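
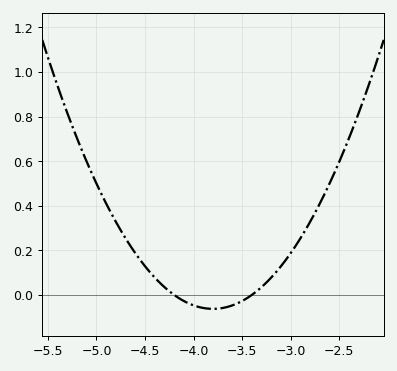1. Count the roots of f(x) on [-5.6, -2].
2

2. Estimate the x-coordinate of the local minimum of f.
-3.8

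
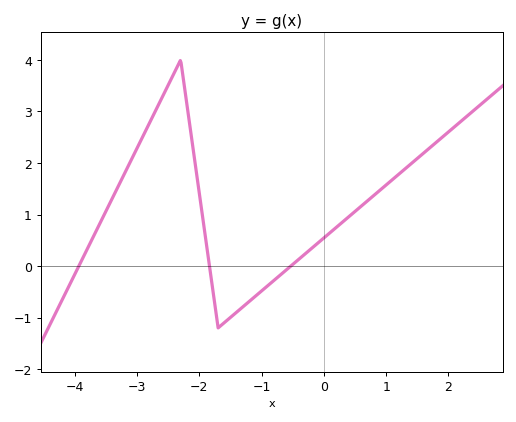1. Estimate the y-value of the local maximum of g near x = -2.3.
4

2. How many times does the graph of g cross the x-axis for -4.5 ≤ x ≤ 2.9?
3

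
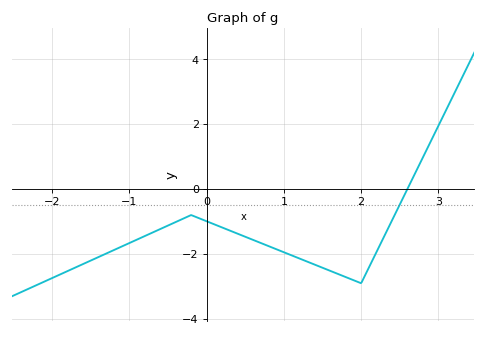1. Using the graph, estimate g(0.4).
-1.4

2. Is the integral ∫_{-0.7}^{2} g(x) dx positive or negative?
negative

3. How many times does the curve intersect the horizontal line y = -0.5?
1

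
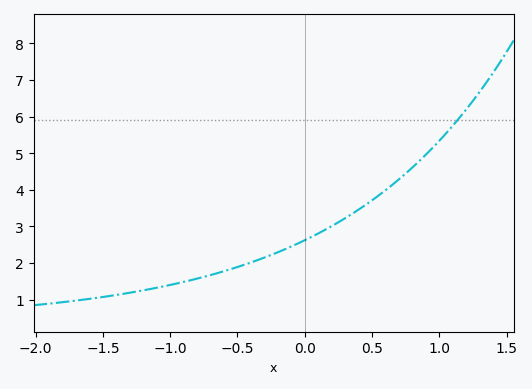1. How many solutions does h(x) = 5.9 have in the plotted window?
1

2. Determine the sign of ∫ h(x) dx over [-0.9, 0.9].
positive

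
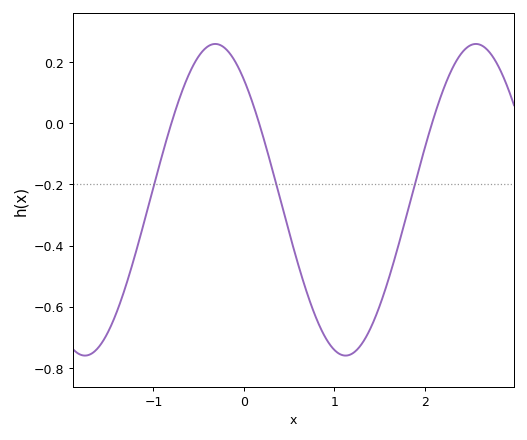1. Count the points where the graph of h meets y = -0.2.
3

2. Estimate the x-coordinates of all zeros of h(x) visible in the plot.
-0.802, 0.169, 2.08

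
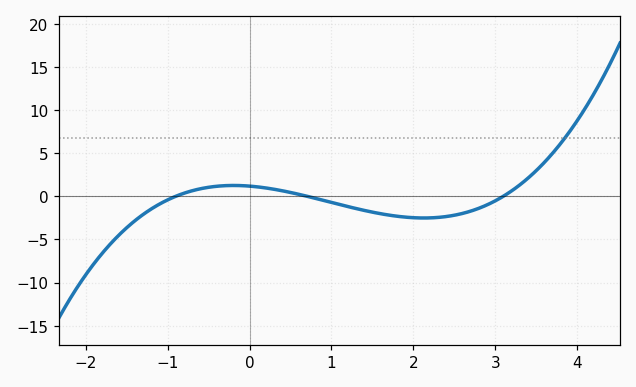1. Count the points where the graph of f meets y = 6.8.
1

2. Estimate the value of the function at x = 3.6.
3.92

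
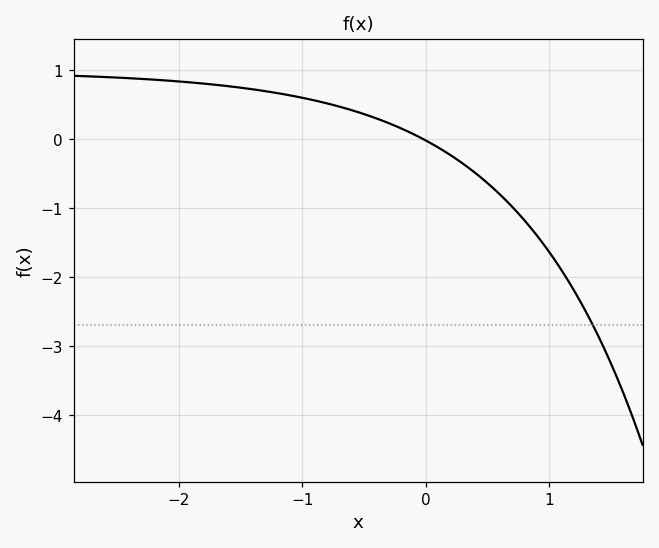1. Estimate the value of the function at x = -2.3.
0.9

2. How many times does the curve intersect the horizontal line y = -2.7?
1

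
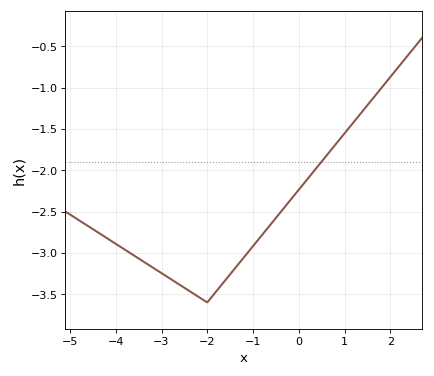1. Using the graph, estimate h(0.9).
-1.6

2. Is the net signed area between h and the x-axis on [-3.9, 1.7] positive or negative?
negative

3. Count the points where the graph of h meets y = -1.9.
1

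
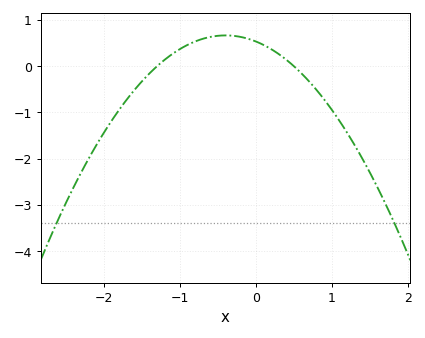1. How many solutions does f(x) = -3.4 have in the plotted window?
2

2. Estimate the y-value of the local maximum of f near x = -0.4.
0.664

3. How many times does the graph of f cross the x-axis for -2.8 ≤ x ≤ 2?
2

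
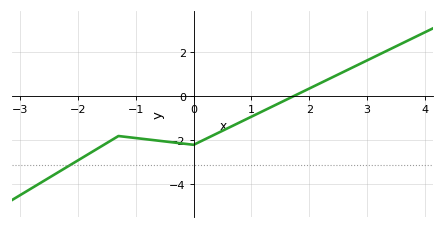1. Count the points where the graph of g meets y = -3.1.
1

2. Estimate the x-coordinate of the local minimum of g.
0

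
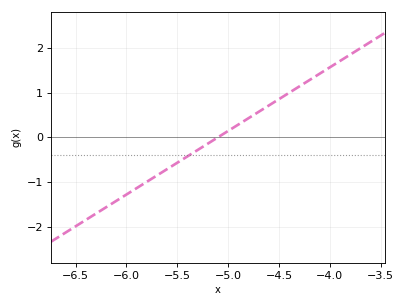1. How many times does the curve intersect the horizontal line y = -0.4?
1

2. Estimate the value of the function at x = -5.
0.1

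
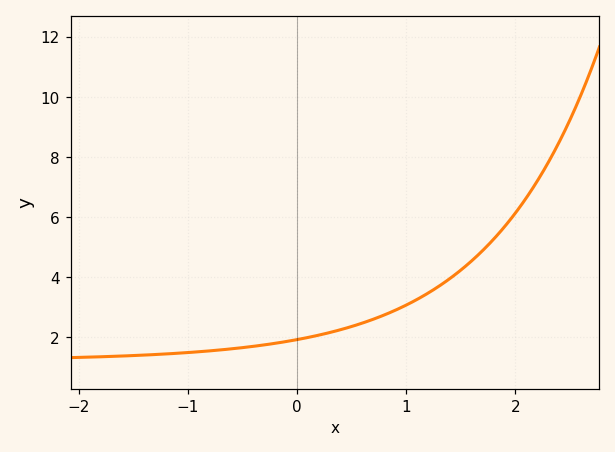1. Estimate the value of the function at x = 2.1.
6.6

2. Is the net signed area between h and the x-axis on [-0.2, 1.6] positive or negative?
positive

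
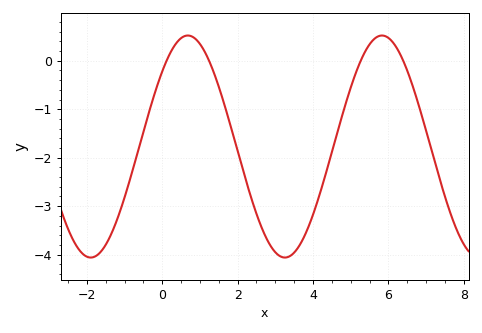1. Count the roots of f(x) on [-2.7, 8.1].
4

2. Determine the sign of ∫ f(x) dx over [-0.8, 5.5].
negative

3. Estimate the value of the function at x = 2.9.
-3.8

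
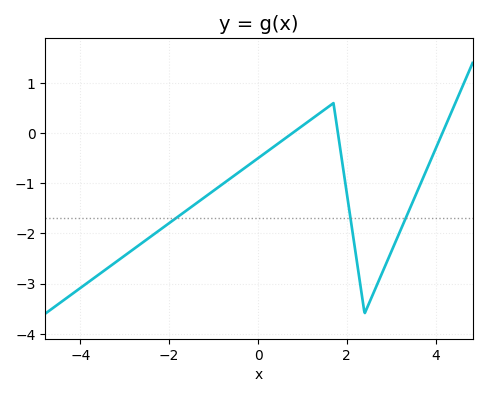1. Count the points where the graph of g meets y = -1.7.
3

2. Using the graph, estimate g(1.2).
0.3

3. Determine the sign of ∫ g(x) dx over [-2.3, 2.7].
negative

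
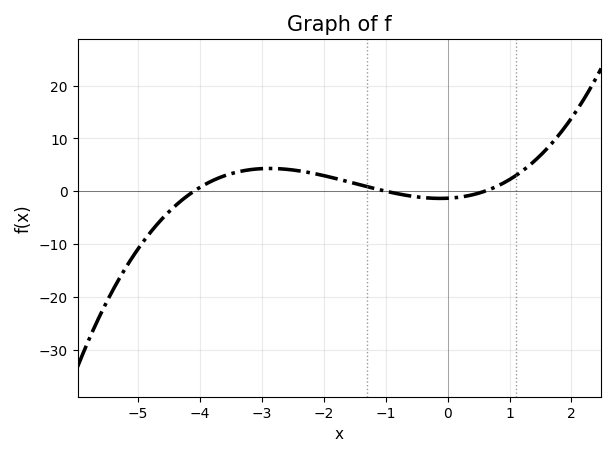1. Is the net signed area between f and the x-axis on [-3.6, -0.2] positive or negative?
positive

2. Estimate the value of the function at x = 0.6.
0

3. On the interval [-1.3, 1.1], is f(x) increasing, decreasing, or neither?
neither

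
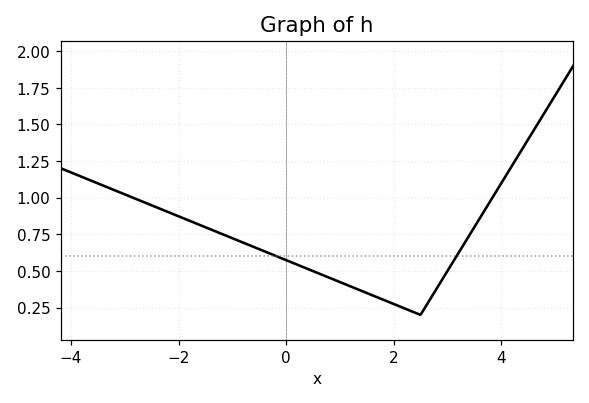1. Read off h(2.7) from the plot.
0.32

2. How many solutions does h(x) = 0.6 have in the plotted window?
2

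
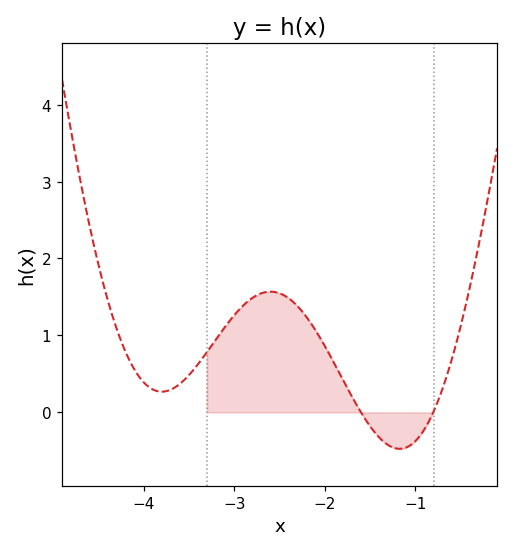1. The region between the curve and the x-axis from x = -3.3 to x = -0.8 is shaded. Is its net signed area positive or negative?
positive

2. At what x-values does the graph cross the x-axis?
-1.6, -0.8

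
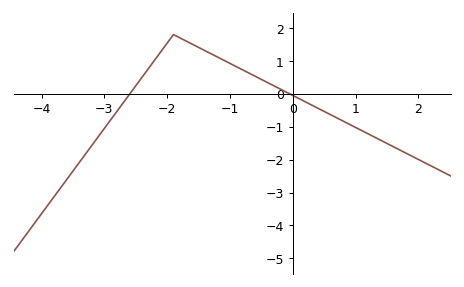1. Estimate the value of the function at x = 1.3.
-1.31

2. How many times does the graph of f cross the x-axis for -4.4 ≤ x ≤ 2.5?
2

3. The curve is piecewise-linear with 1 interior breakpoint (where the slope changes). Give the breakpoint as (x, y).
(-1.9, 1.8)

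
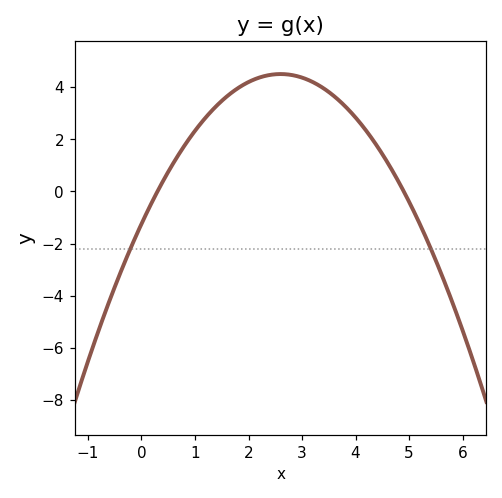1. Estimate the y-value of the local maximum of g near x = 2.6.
4.5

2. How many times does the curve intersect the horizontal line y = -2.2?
2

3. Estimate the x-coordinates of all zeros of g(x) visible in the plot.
0.3, 4.9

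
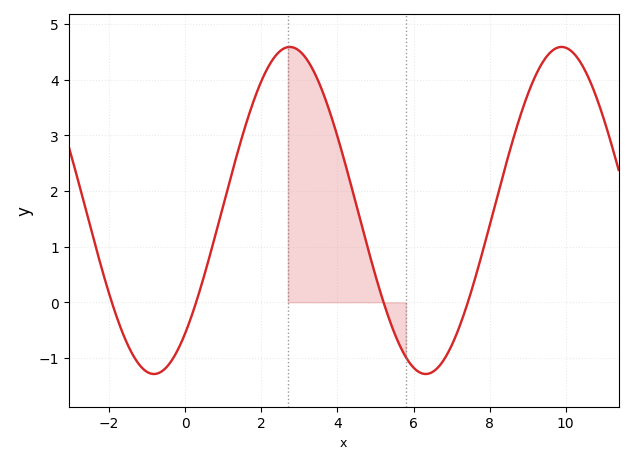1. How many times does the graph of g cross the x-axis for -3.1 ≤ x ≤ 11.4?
4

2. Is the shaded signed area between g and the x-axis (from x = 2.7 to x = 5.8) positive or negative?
positive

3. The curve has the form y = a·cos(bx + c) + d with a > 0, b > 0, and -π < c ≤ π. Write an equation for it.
y = 2.94cos(0.88x - 2.42) + 1.65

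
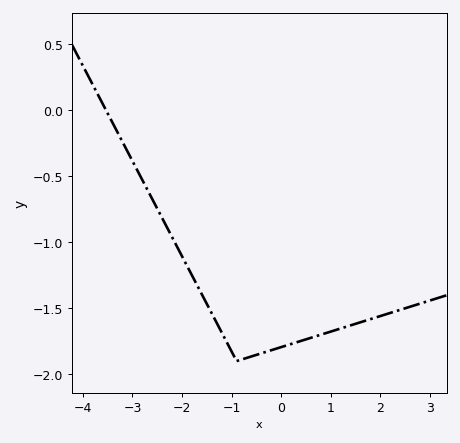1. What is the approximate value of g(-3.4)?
-0.1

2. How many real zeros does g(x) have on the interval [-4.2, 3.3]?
1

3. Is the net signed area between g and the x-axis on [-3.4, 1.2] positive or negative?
negative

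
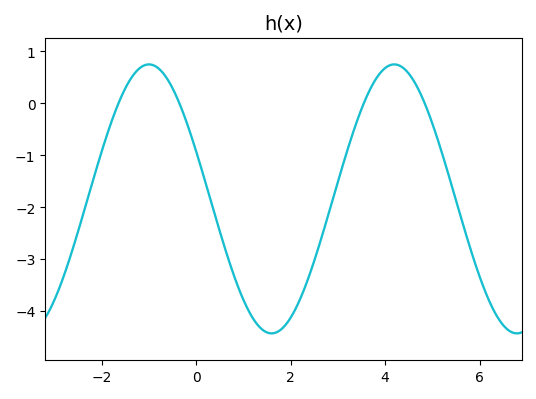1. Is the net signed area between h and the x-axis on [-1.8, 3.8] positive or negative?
negative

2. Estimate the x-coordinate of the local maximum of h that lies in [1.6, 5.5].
4.19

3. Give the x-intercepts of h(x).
-1.65, -0.355, 3.55, 4.84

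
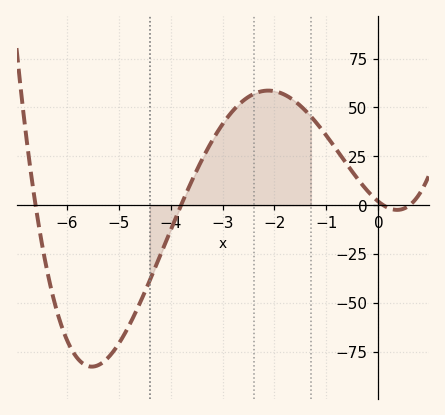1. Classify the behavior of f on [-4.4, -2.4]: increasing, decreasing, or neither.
increasing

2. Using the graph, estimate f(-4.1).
-20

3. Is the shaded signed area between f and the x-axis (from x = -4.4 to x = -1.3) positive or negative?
positive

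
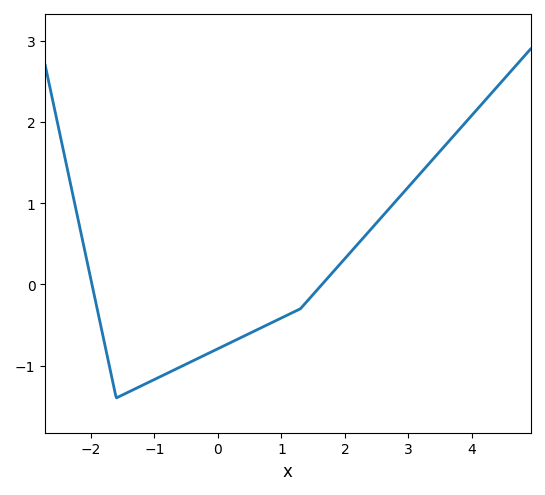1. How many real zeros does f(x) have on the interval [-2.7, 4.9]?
2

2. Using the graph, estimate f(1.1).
-0.376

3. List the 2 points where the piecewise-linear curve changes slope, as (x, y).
(-1.6, -1.4); (1.3, -0.3)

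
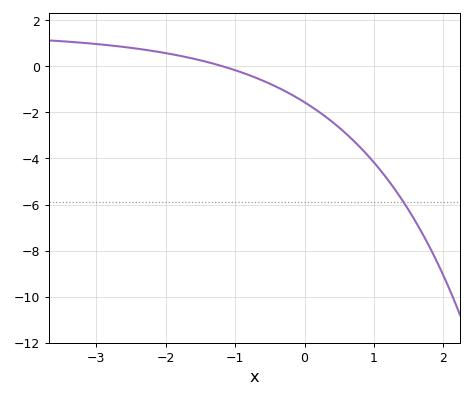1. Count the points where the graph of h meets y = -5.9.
1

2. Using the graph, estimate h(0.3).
-2.18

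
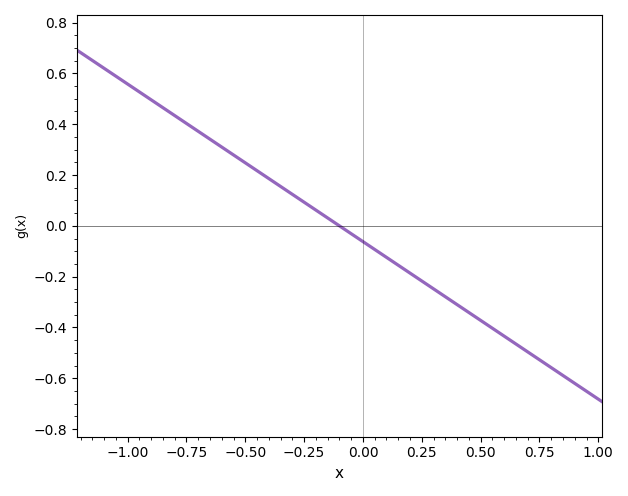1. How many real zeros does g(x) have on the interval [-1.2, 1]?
1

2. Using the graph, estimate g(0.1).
-0.124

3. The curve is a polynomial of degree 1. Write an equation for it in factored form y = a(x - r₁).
y = -0.62(x + 0.1)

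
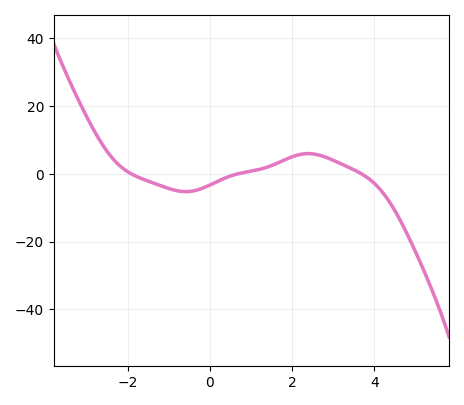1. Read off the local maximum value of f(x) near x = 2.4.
6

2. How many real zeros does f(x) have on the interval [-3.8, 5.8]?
3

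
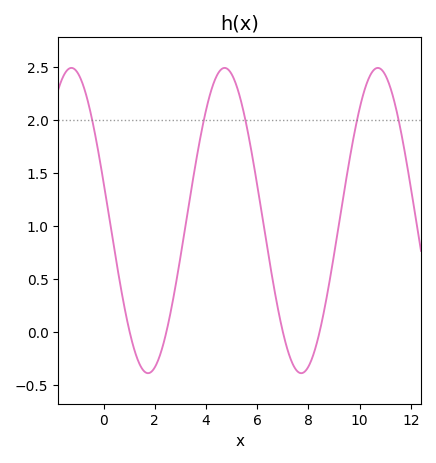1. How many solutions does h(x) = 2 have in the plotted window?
5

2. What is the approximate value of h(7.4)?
-0.3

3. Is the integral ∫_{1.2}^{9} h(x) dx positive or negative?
positive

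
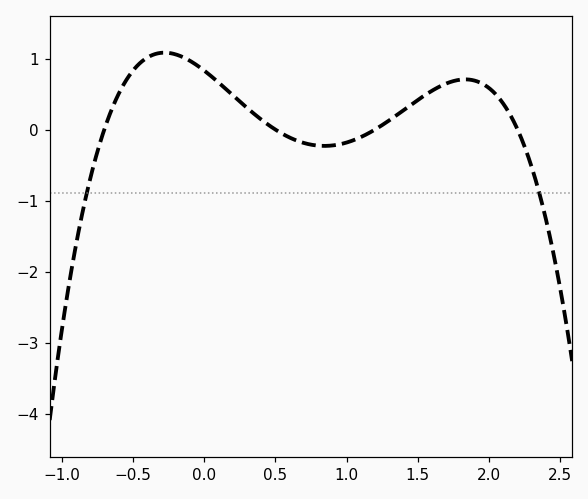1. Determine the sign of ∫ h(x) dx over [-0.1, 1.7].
positive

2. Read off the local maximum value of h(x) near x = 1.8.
0.7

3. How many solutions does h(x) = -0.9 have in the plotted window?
2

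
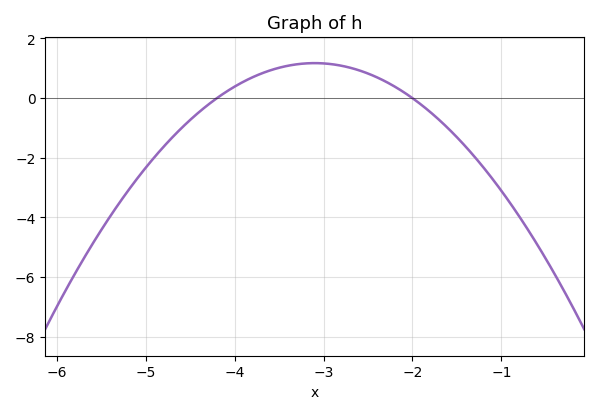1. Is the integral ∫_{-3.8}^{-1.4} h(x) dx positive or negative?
positive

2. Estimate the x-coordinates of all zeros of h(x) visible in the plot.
-4.2, -2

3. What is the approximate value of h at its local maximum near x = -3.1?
1.2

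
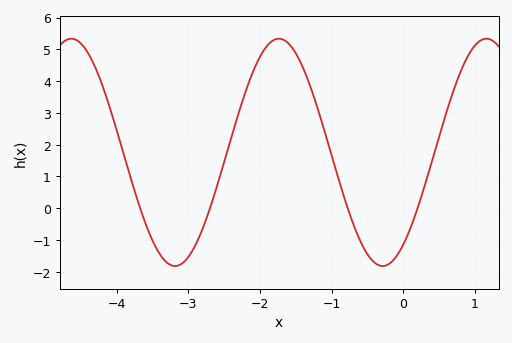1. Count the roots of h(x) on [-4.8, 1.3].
4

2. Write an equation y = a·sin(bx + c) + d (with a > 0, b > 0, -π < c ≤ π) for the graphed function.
y = 3.58sin(2.17x - 0.942) + 1.76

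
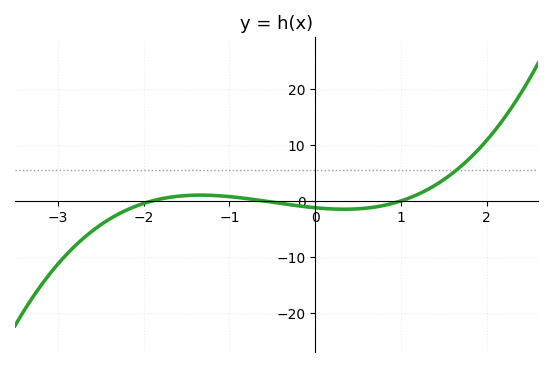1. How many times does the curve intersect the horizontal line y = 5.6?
1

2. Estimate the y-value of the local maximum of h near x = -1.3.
1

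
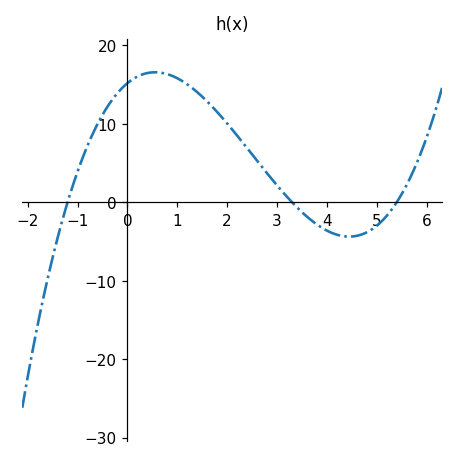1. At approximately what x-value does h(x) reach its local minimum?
4.45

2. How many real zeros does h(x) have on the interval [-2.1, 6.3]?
3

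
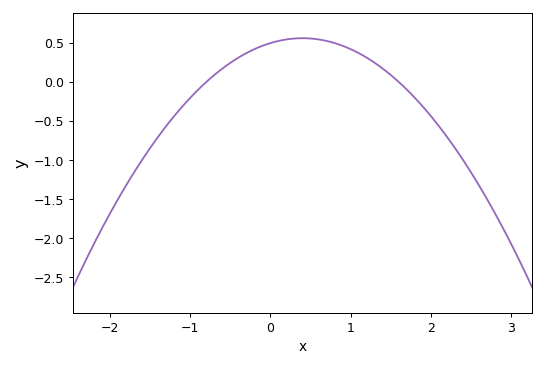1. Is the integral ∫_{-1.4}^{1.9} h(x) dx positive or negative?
positive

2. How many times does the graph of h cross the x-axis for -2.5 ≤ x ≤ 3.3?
2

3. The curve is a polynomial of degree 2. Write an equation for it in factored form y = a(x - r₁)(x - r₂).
y = -0.39(x + 0.8)(x - 1.6)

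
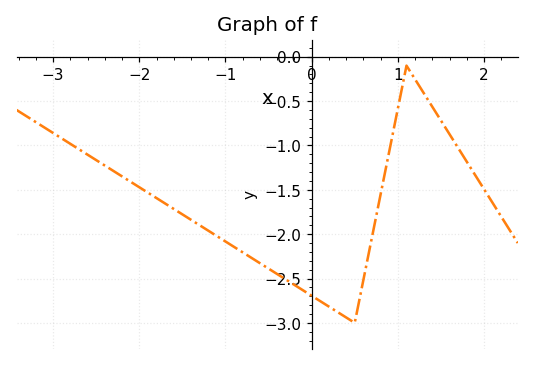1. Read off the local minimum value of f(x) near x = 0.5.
-3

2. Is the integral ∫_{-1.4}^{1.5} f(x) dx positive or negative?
negative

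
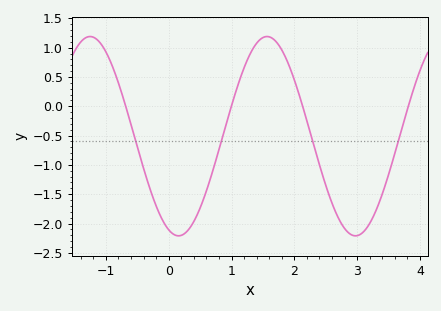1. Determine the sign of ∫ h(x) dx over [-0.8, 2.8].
negative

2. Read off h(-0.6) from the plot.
-0.313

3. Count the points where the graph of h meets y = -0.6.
4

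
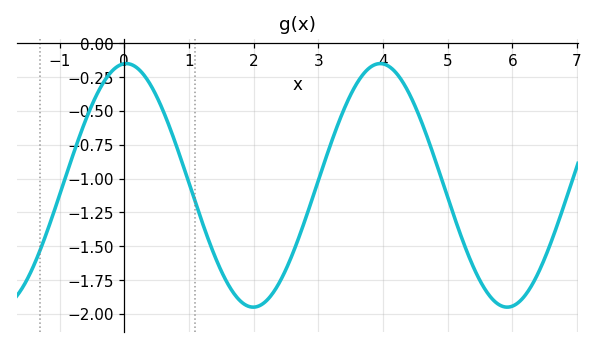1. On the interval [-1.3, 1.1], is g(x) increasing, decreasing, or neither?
neither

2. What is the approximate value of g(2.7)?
-1.43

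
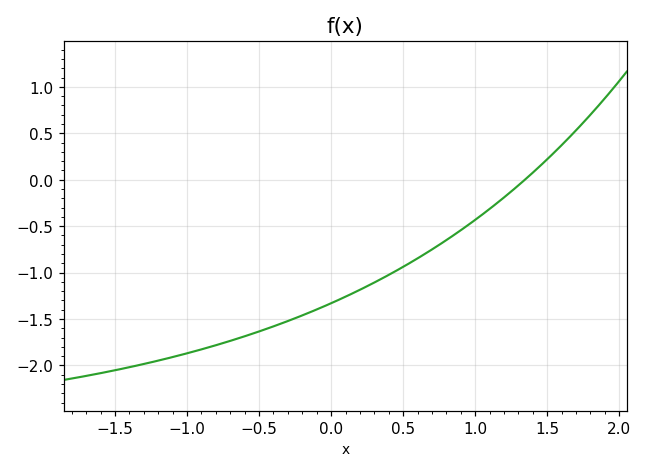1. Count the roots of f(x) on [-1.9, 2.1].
1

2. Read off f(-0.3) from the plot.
-1.5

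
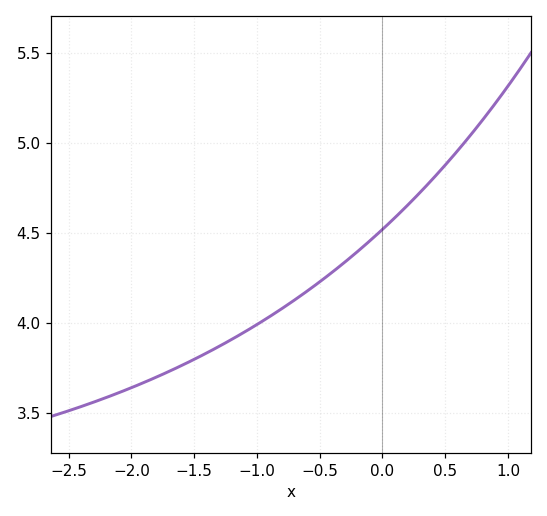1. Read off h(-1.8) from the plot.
3.7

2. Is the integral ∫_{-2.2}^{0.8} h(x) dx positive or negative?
positive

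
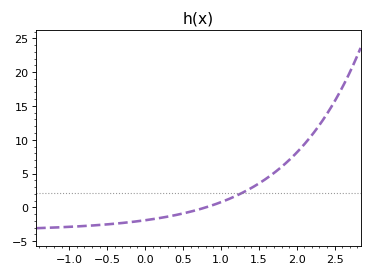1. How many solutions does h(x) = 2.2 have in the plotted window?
1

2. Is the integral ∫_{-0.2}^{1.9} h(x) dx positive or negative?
positive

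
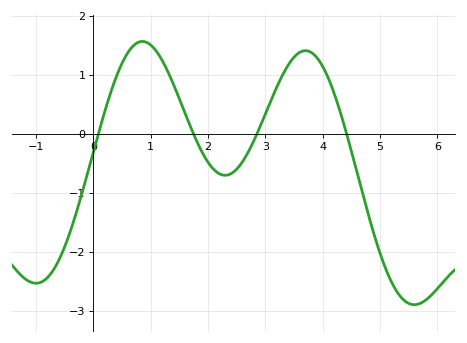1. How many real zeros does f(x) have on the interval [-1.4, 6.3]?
4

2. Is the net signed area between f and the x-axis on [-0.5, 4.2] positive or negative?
positive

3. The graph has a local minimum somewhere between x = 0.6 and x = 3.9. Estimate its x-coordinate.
2.2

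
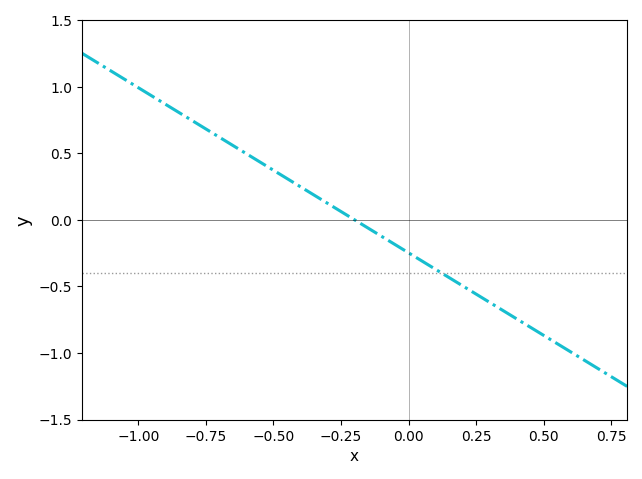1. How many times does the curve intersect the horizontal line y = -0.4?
1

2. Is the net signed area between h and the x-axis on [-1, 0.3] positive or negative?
positive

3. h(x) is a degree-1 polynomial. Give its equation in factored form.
y = -1.24(x + 0.2)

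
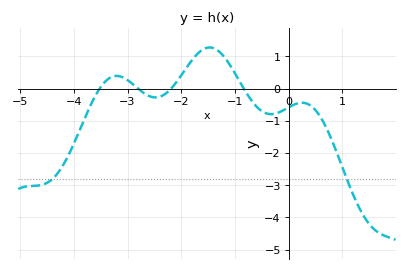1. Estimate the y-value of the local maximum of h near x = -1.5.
1.3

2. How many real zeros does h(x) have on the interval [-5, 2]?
4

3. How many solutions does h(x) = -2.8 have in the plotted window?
2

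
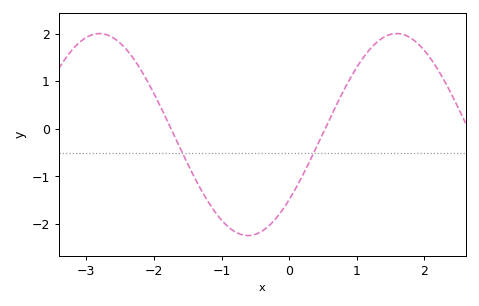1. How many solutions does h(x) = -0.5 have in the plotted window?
2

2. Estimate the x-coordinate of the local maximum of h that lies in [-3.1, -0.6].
-2.8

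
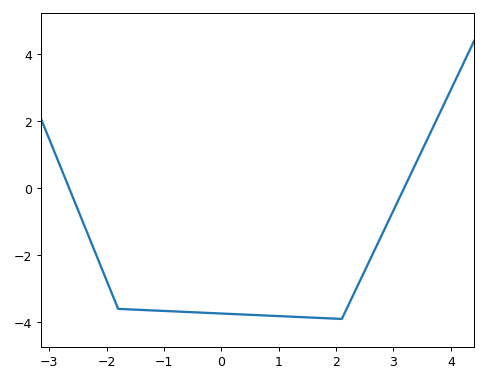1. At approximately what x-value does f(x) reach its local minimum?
2.1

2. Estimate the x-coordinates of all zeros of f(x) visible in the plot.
-2.65, 3.18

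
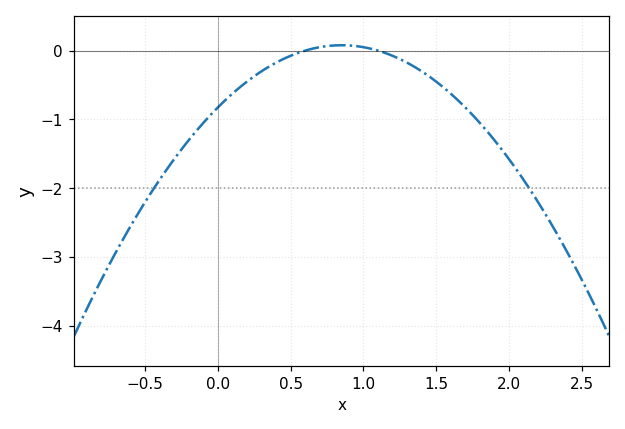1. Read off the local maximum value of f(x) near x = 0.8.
0.078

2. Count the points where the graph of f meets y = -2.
2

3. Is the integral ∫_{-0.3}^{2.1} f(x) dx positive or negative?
negative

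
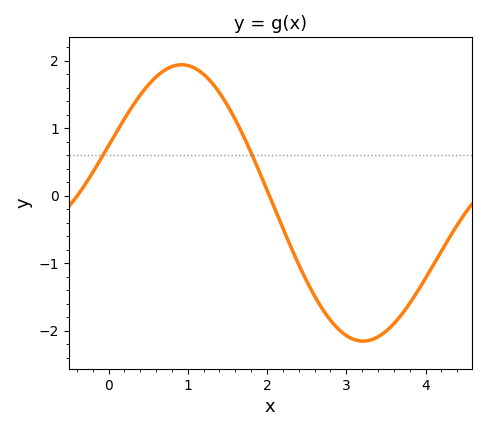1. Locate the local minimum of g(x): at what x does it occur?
3.2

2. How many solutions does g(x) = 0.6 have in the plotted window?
2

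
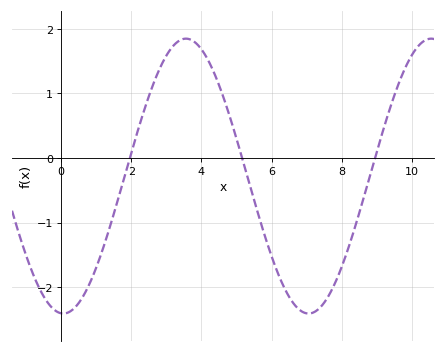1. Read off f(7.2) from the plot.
-2.39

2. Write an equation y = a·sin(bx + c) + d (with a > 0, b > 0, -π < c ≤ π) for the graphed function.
y = 2.13sin(0.9x - 1.63) - 0.28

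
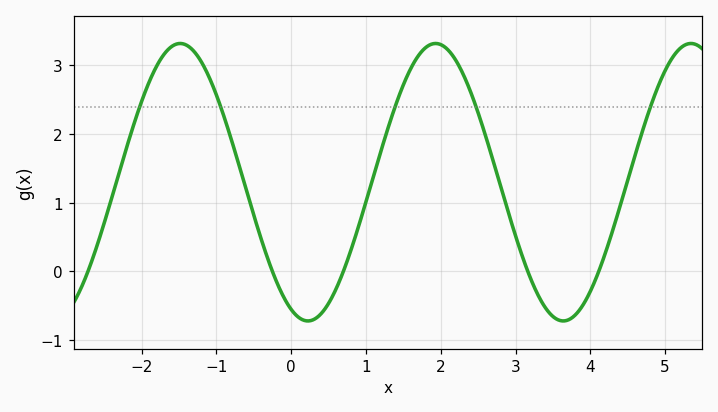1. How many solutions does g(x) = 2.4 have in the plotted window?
5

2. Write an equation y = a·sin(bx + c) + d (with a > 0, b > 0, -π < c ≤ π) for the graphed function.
y = 2.02sin(1.8x - 2) + 1.3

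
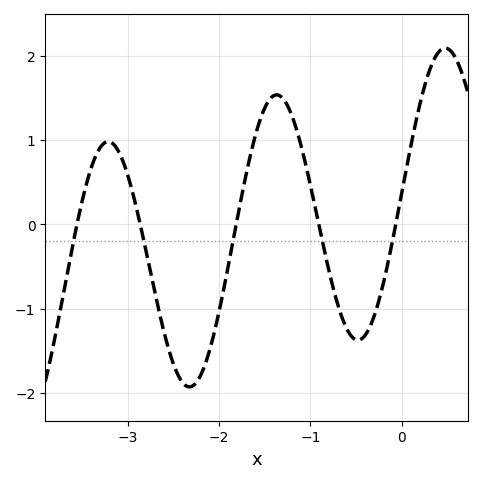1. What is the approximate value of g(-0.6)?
-1.2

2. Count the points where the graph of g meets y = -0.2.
5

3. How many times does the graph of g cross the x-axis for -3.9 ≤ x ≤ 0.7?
5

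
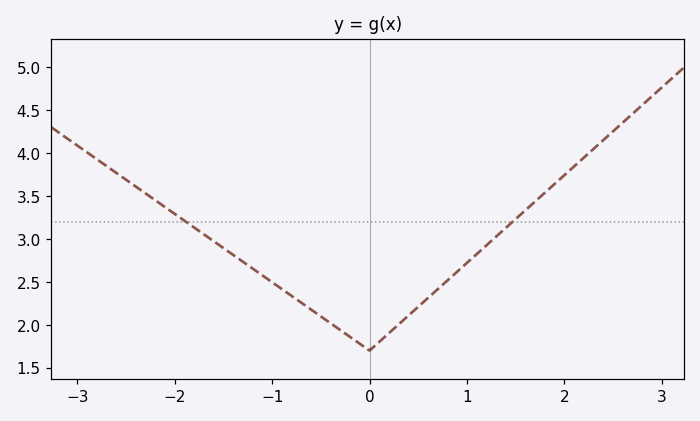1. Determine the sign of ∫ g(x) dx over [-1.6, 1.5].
positive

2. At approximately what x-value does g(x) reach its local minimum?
-0.002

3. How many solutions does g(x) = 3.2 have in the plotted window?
2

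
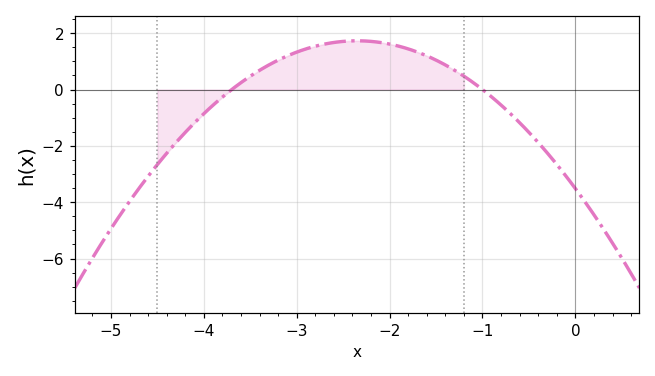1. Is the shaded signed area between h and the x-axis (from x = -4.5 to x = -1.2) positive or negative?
positive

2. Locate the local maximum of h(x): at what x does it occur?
-2.4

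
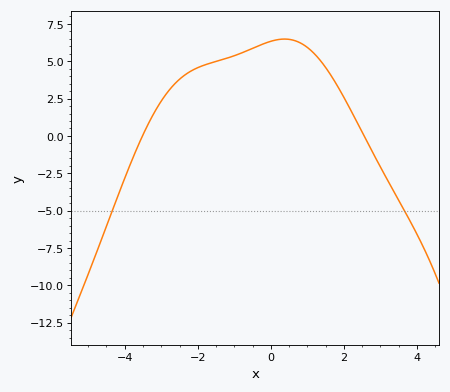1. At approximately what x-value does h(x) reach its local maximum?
0.376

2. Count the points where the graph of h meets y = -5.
2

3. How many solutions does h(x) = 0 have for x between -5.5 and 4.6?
2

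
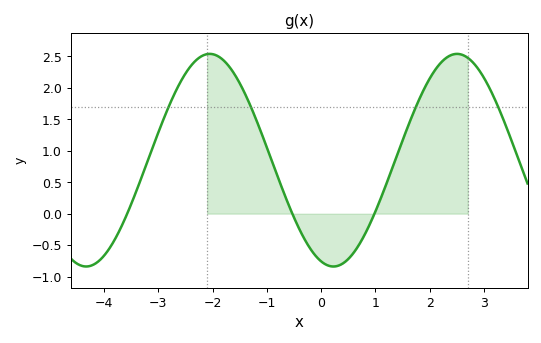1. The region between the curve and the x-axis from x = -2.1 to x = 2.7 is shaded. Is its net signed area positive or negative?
positive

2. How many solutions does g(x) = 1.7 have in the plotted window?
4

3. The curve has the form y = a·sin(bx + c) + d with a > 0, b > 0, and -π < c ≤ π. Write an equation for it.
y = 1.69sin(1.38x - 1.88) + 0.85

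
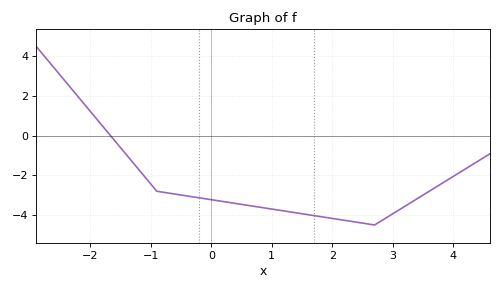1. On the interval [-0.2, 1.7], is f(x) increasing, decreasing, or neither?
decreasing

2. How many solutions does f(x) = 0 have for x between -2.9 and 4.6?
1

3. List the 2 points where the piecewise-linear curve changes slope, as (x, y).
(-0.9, -2.8); (2.7, -4.5)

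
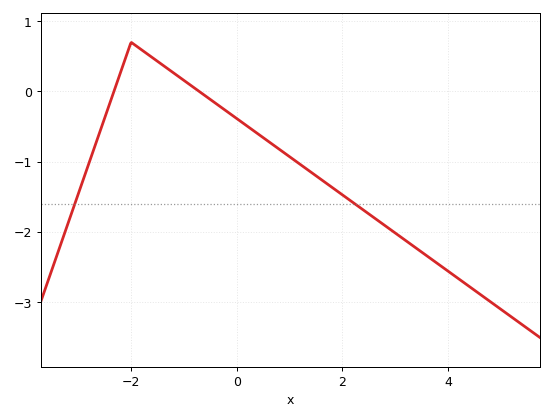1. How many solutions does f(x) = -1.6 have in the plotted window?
2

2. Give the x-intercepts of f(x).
-2.32, -0.71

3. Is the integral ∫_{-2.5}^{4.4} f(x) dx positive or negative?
negative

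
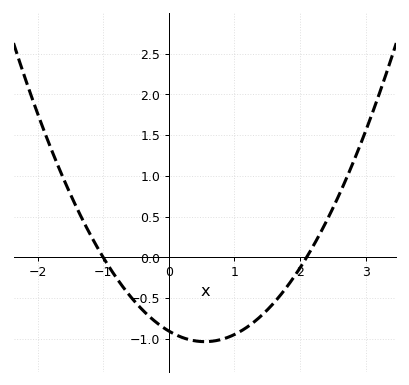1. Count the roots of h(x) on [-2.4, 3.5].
2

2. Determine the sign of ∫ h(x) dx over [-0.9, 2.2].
negative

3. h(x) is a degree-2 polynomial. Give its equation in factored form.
y = 0.43(x + 1)(x - 2.1)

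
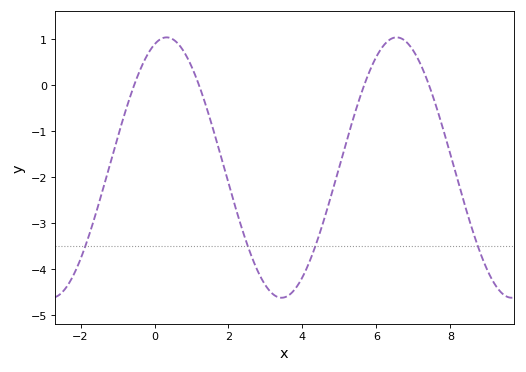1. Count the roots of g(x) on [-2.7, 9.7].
4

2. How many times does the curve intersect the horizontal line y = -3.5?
4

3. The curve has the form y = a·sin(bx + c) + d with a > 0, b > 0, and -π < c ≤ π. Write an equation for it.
y = 2.83sin(1.01x + 1.24) - 1.79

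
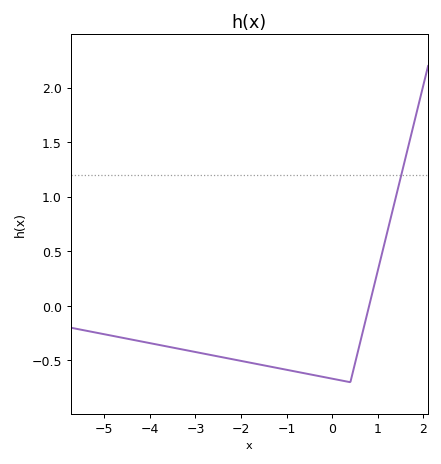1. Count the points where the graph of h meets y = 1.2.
1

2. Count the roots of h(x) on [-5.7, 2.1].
1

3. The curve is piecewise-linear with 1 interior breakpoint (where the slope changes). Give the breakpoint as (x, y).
(0.4, -0.7)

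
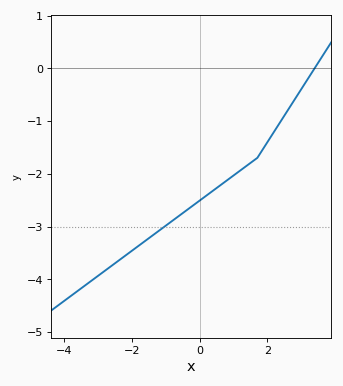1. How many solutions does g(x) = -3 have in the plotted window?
1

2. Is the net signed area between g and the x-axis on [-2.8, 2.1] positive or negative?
negative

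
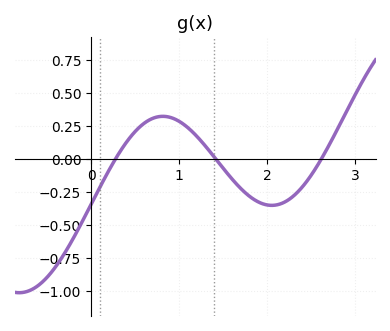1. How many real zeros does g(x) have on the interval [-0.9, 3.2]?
3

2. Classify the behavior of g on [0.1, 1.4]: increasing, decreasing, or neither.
neither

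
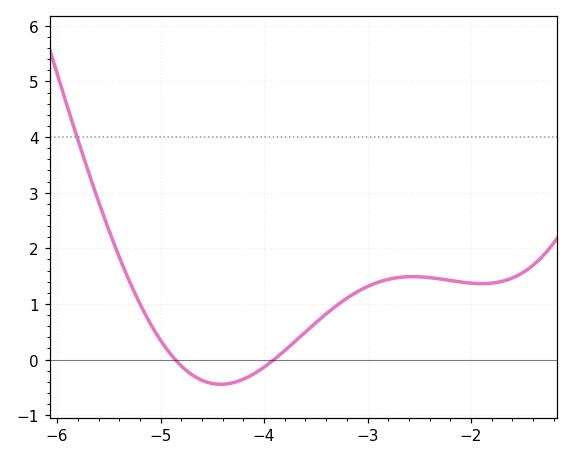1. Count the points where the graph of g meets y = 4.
1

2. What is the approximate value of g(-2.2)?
1.4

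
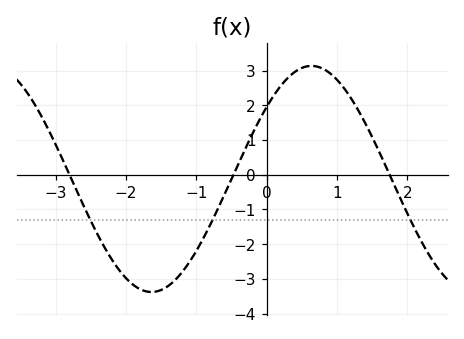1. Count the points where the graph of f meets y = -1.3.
3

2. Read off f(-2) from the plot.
-3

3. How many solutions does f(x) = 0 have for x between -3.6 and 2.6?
3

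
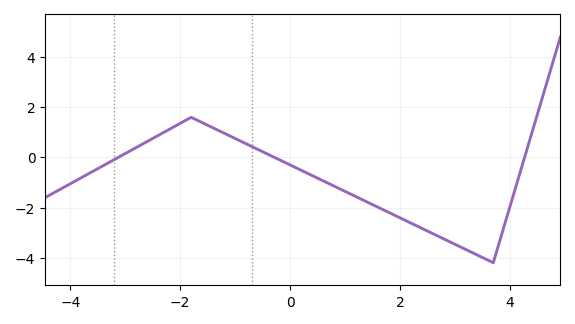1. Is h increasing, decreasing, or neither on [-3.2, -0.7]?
neither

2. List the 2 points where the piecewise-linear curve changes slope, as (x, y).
(-1.8, 1.6); (3.7, -4.2)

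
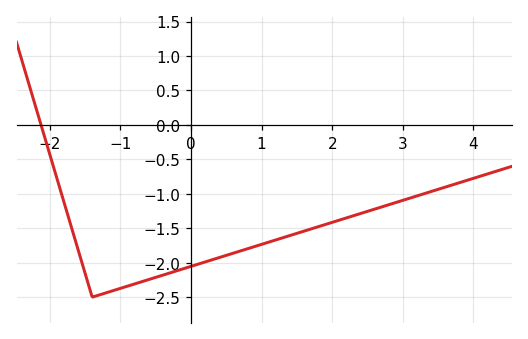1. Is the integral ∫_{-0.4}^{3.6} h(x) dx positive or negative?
negative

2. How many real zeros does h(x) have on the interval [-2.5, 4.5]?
1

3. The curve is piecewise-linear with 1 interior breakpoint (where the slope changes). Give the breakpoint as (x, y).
(-1.4, -2.5)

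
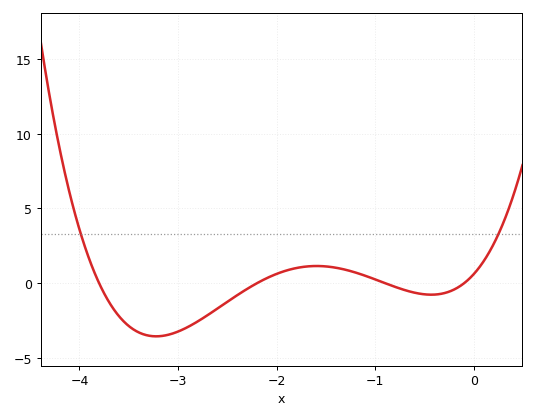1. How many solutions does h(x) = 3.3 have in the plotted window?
2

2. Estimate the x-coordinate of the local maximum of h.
-1.6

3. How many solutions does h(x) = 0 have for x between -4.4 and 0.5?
4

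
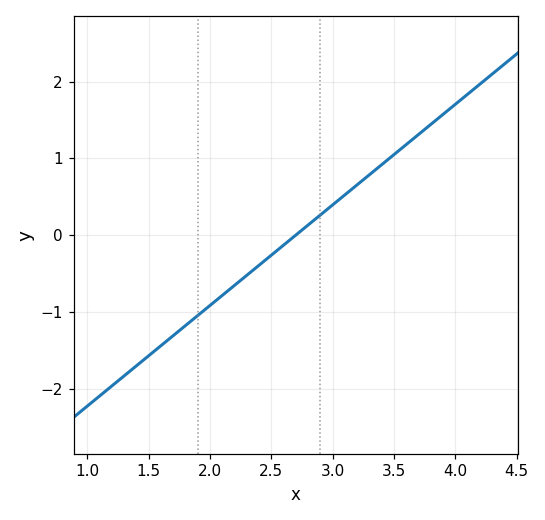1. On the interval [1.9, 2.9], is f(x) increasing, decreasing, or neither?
increasing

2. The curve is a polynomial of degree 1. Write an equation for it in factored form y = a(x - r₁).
y = 1.31(x - 2.7)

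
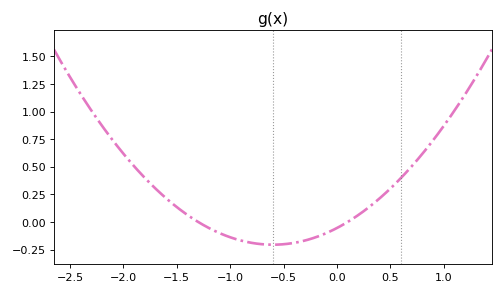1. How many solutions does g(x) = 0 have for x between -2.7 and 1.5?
2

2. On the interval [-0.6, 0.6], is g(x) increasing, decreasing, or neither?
increasing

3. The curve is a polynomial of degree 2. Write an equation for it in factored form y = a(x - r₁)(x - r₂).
y = 0.42(x + 1.3)(x - 0.1)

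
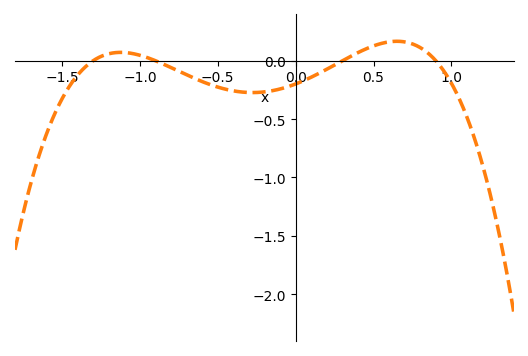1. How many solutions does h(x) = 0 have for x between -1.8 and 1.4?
4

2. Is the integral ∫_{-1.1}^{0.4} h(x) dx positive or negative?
negative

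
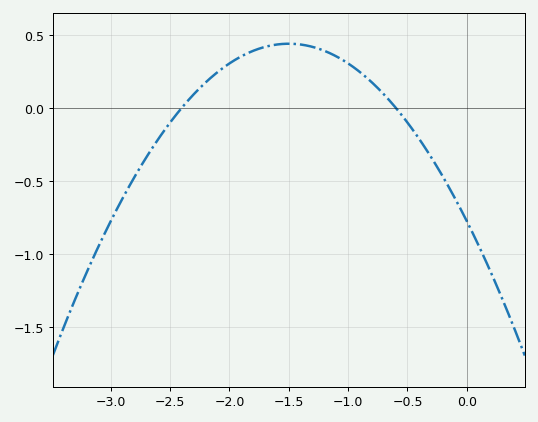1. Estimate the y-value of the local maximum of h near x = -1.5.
0.437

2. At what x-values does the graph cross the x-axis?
-2.4, -0.6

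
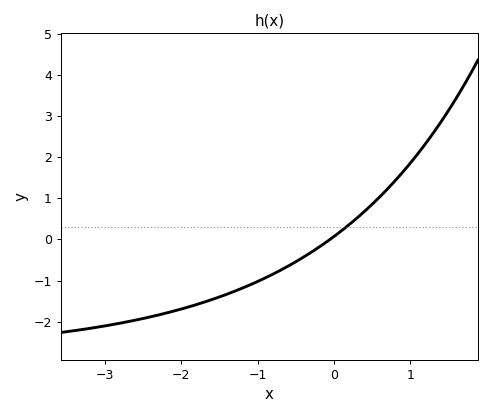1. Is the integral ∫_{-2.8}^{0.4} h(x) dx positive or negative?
negative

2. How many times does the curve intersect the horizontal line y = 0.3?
1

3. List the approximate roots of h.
-0.051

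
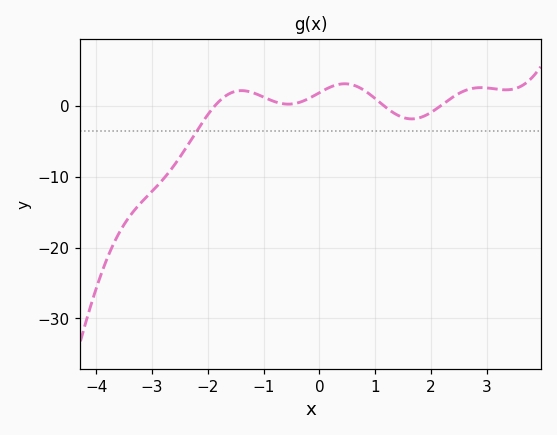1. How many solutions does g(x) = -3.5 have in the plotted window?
1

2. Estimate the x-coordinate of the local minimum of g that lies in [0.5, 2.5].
1.6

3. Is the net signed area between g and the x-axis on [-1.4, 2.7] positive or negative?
positive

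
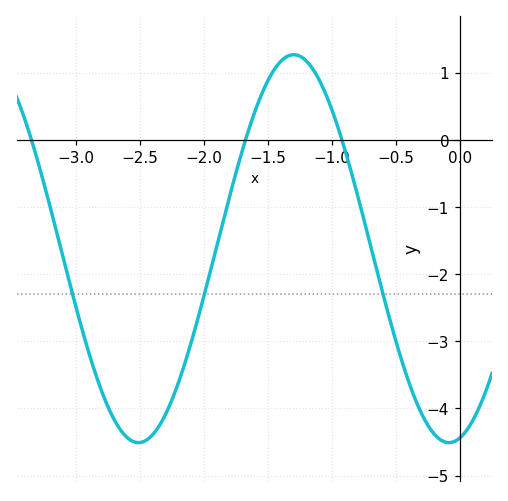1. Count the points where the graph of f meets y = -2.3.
3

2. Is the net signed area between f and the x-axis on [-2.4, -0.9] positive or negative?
negative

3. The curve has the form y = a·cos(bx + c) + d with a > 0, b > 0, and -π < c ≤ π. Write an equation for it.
y = 2.89cos(2.59x - 2.92) - 1.62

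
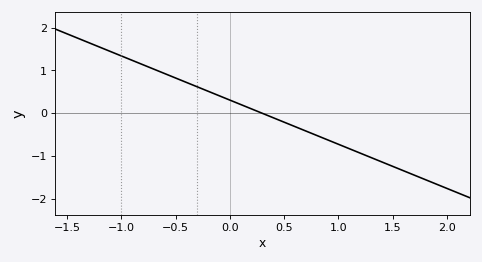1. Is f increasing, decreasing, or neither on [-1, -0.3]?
decreasing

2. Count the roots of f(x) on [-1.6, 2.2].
1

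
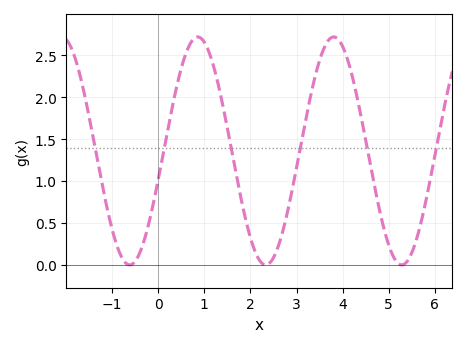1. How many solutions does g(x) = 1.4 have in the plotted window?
6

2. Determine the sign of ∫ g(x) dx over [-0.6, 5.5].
positive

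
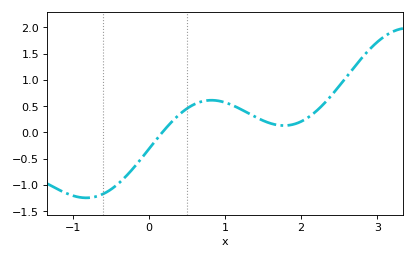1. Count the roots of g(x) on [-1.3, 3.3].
1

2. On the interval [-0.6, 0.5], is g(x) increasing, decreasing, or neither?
increasing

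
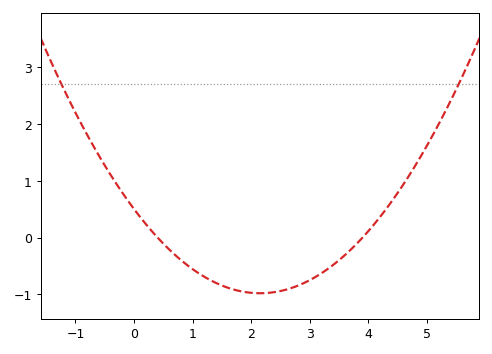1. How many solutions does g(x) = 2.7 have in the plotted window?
2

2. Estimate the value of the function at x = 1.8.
-0.941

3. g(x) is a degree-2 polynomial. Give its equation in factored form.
y = 0.32(x - 0.4)(x - 3.9)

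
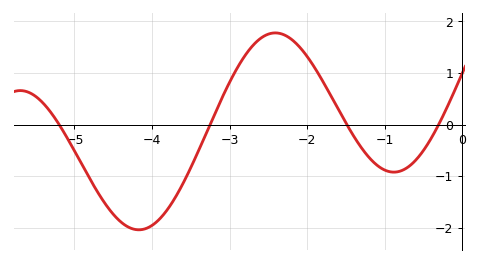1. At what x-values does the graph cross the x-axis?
-5.2, -3.25, -1.49, -0.302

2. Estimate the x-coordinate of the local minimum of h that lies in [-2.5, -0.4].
-0.88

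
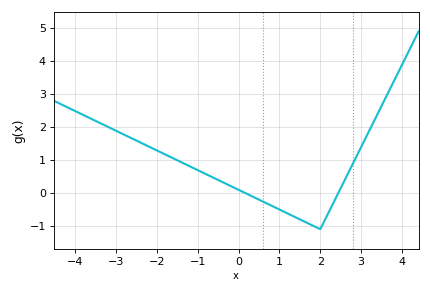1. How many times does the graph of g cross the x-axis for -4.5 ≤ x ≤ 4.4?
2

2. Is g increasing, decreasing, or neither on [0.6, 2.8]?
neither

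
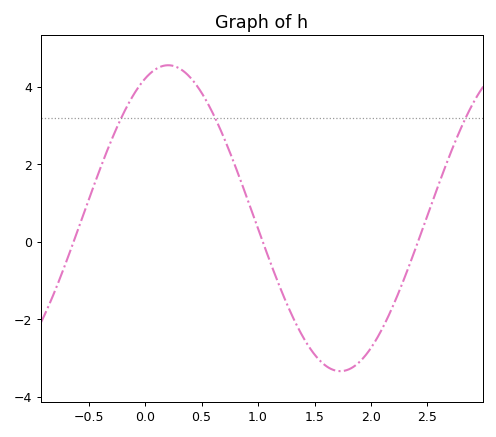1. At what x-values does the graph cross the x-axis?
-0.634, 1.04, 2.42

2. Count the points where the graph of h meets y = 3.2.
3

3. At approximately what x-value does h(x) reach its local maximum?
0.204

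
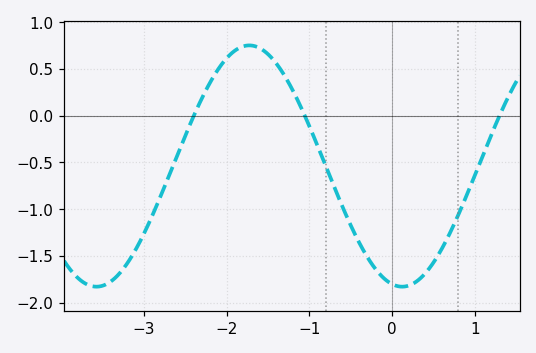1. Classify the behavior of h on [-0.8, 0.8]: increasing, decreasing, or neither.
neither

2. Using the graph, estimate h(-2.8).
-0.869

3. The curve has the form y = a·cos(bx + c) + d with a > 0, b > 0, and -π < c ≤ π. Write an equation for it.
y = 1.29cos(1.7x + 2.93) - 0.54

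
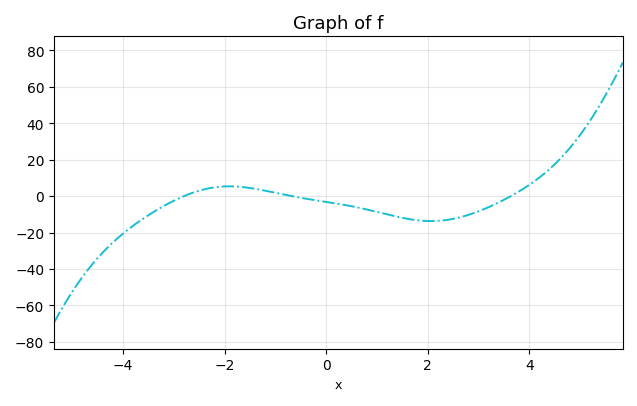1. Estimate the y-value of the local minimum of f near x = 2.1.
-14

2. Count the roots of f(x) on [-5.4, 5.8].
3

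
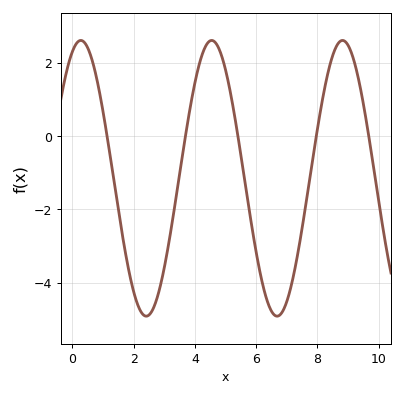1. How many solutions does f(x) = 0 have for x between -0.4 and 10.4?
5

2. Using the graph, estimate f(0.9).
1.12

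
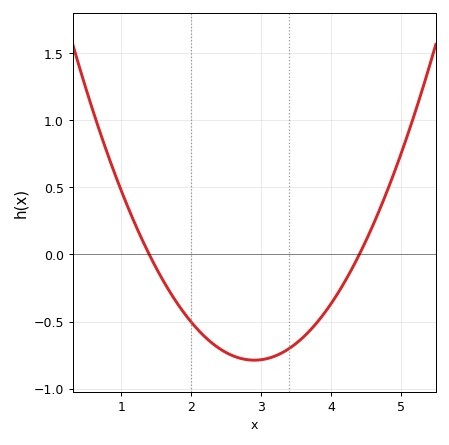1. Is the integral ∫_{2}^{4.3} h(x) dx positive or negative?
negative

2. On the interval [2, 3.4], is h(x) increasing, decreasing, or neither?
neither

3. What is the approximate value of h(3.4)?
-0.7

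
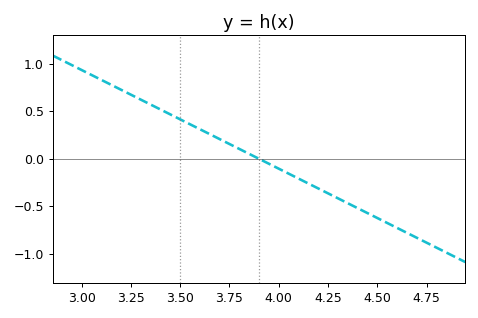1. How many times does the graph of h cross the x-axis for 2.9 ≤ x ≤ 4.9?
1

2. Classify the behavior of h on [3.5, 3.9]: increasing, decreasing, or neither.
decreasing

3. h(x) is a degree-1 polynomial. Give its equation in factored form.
y = -1.04(x - 3.9)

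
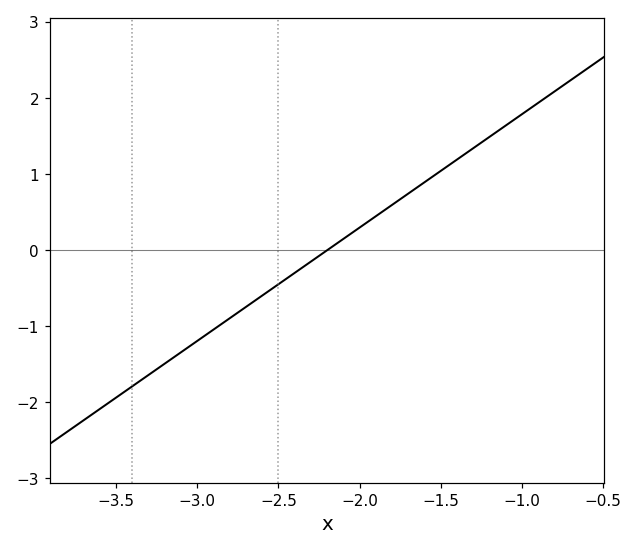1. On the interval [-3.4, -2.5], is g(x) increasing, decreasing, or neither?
increasing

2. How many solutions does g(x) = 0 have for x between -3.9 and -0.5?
1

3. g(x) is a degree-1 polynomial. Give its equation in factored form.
y = 1.49(x + 2.2)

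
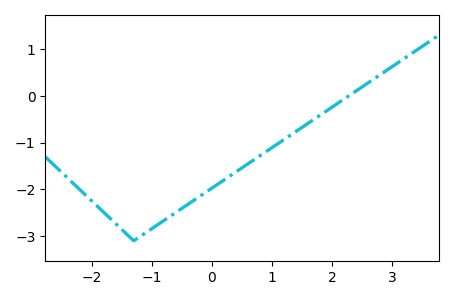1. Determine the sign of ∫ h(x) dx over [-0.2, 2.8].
negative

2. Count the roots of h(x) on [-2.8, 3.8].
1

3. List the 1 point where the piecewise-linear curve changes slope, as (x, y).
(-1.3, -3.1)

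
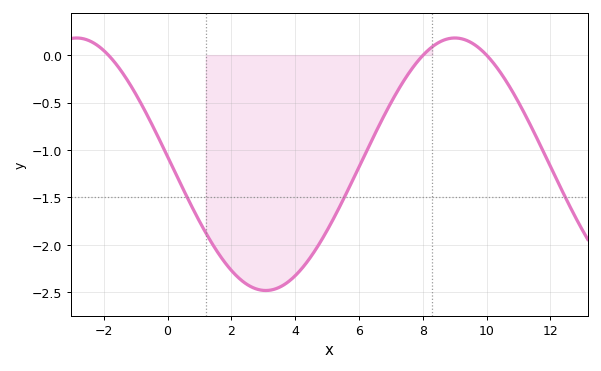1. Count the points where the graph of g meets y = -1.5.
3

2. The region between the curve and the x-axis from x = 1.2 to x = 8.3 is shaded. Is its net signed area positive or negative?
negative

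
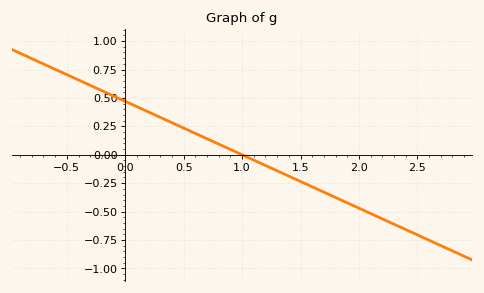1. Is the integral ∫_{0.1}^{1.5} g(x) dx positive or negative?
positive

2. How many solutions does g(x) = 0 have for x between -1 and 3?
1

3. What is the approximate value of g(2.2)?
-0.55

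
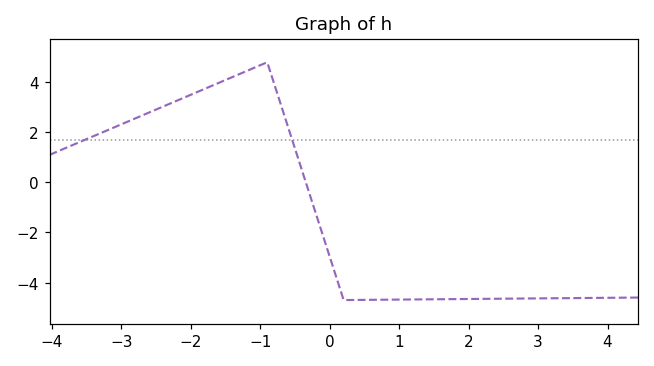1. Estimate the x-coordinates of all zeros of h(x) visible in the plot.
-0.4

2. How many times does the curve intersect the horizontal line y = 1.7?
2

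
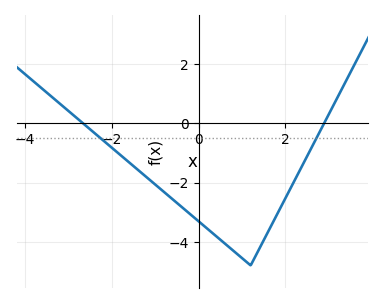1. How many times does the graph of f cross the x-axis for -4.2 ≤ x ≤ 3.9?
2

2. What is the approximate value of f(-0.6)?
-2.57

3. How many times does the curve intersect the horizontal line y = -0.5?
2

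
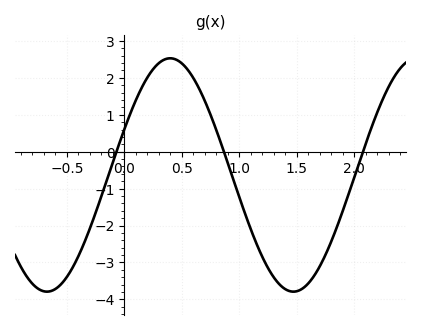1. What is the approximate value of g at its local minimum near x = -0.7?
-3.8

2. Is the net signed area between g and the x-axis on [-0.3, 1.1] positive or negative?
positive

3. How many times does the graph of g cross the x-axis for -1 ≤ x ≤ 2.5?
3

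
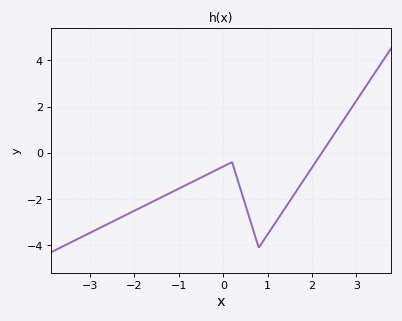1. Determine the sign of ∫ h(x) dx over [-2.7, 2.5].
negative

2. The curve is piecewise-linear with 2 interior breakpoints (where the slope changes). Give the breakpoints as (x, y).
(0.2, -0.4); (0.8, -4.1)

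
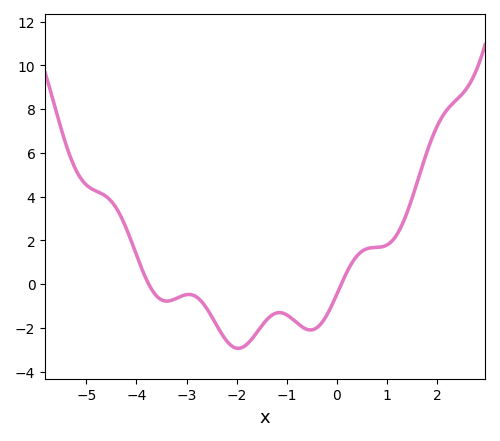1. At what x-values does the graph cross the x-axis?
-3.75, 0.087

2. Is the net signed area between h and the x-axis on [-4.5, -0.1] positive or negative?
negative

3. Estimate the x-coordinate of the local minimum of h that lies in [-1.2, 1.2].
-0.527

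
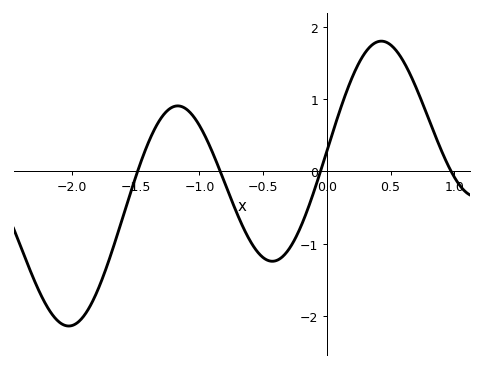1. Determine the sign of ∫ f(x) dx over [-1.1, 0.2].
negative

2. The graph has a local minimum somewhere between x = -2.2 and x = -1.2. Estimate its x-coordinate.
-2.05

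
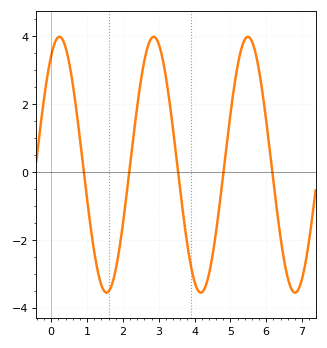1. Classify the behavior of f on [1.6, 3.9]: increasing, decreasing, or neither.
neither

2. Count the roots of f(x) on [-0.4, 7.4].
5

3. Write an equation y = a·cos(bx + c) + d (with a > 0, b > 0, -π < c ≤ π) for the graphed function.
y = 3.77cos(2.39x - 0.552) + 0.21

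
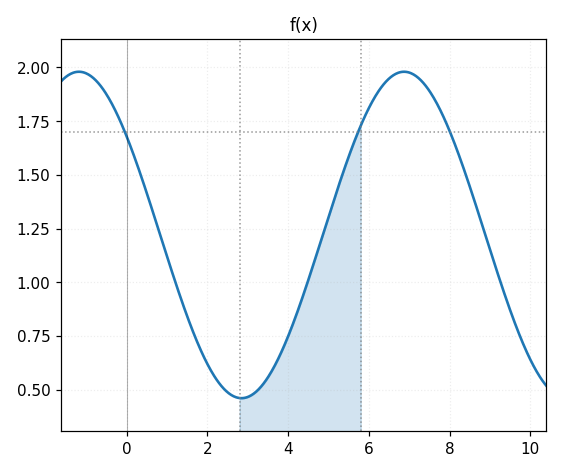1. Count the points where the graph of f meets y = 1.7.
3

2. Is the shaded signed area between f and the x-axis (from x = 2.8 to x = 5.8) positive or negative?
positive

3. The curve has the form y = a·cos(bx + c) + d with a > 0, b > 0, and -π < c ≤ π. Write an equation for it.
y = 0.76cos(0.78x + 0.922) + 1.22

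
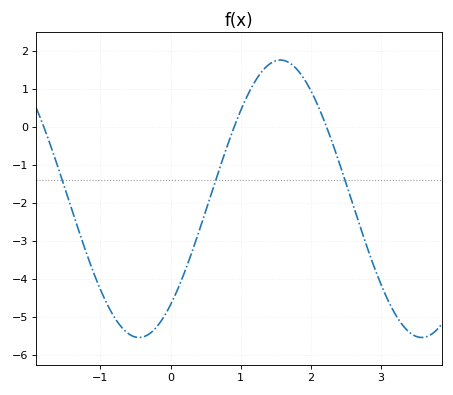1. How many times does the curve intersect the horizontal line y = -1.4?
3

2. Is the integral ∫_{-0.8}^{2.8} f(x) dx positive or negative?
negative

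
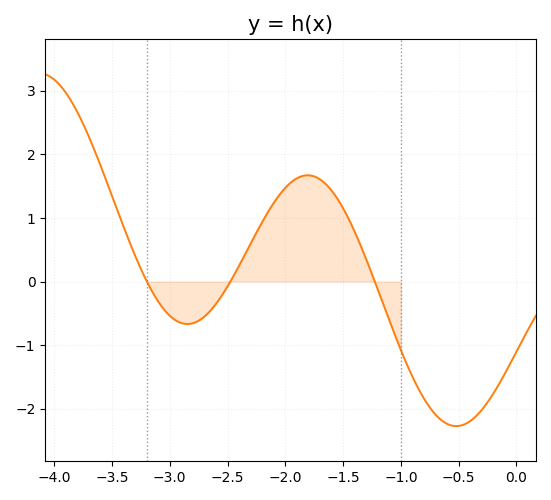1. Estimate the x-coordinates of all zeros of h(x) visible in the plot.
-3.2, -2.48, -1.23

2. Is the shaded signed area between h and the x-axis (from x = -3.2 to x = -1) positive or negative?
positive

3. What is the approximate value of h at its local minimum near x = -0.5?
-2.27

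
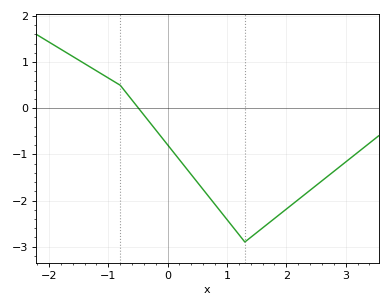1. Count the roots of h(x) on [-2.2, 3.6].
1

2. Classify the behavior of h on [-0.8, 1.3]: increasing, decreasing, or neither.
decreasing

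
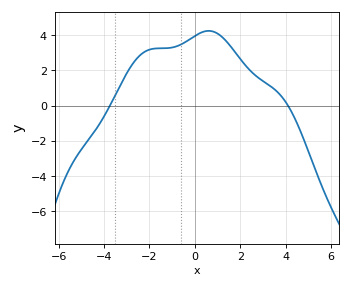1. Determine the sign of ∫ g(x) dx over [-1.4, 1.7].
positive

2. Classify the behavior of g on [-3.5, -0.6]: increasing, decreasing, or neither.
increasing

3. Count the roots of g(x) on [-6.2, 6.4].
2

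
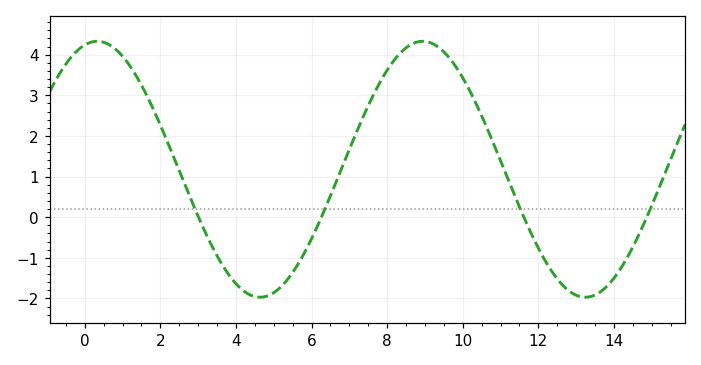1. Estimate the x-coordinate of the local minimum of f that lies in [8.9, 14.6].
13.2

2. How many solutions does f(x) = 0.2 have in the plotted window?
4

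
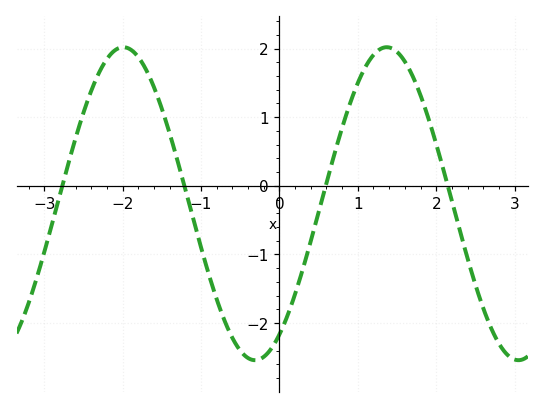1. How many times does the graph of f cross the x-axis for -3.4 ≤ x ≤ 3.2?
4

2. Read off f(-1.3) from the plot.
0.4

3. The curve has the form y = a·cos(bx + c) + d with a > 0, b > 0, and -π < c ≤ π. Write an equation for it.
y = 2.28cos(1.9x - 2.6) - 0.26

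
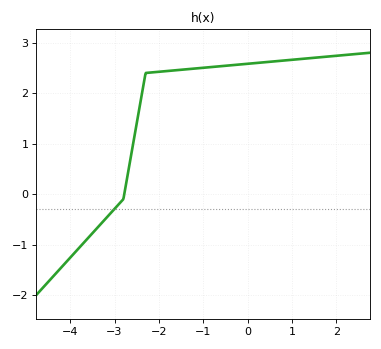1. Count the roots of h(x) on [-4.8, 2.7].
1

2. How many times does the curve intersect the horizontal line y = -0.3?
1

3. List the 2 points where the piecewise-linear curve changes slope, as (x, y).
(-2.8, -0.1); (-2.3, 2.4)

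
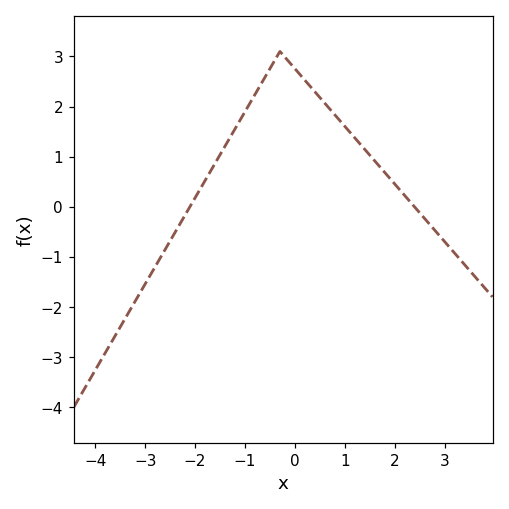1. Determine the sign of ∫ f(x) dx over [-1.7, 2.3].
positive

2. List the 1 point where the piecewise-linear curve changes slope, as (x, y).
(-0.3, 3.1)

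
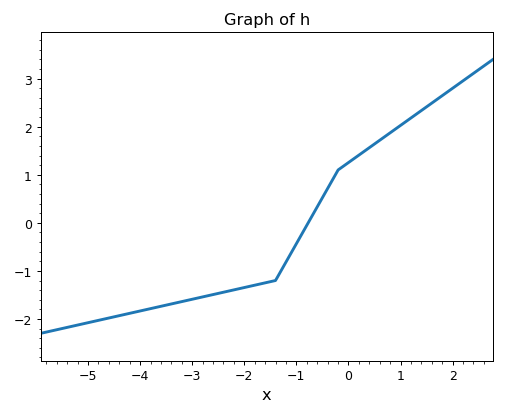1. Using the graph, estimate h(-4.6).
-2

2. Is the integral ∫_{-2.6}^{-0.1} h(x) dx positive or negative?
negative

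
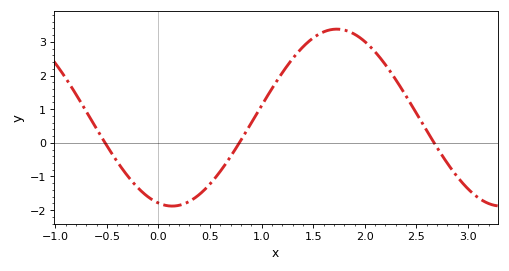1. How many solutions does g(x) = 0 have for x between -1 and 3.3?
3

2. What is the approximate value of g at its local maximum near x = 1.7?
3.4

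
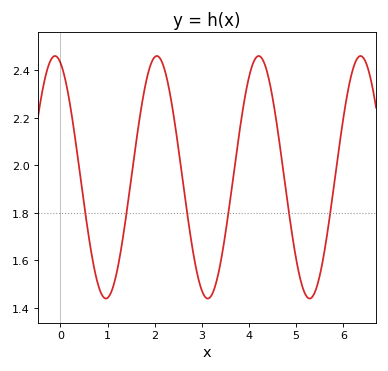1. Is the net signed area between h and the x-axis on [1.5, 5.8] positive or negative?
positive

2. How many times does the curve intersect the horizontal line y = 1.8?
6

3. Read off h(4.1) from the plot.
2.44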